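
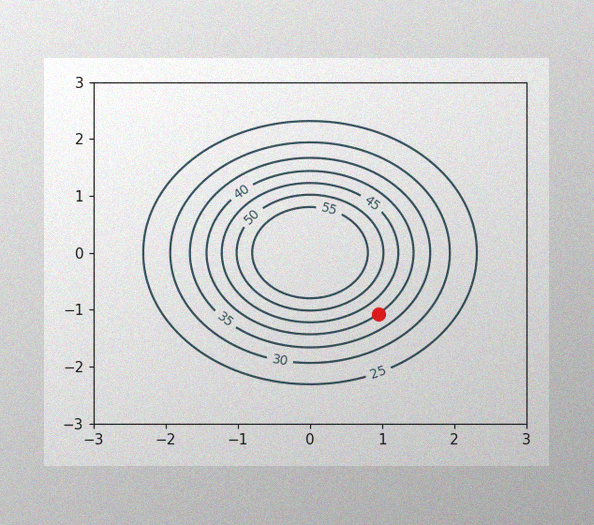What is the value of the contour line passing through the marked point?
40

The image has some photo noise and uneven lighting. The marked point sits on the contour labelled 40.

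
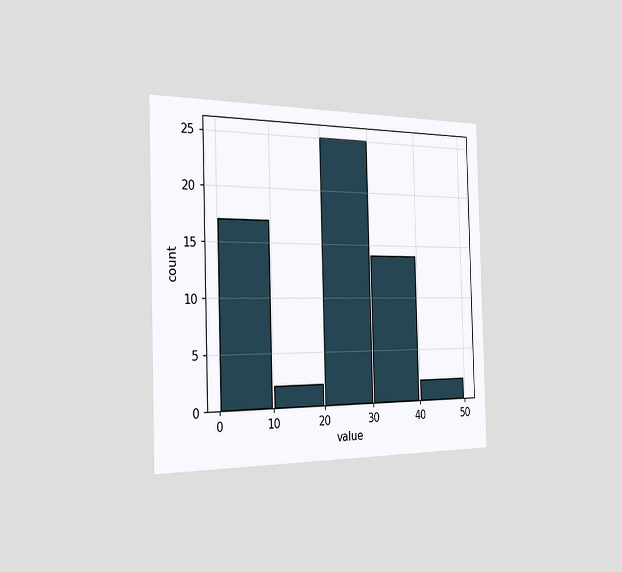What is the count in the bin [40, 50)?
2

The chart is viewed slightly from the left. The [40, 50) bin has height 2.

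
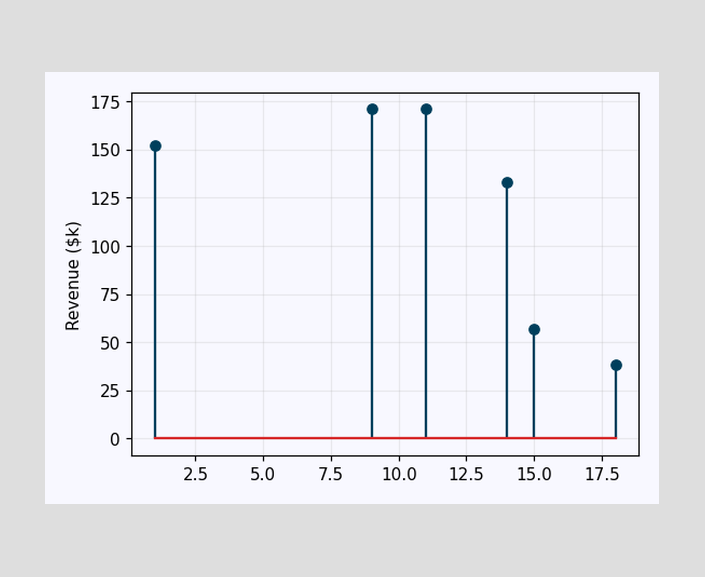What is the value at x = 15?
$57k

The stem at x=15 reaches $57k.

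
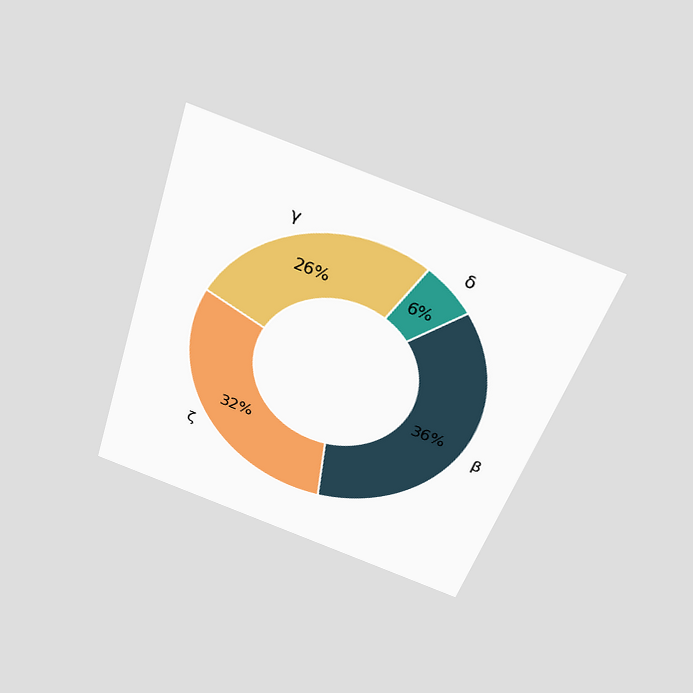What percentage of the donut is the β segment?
The chart is tilted about 18° clockwise and viewed slightly from above. The β segment takes up 36% of the ring.

36%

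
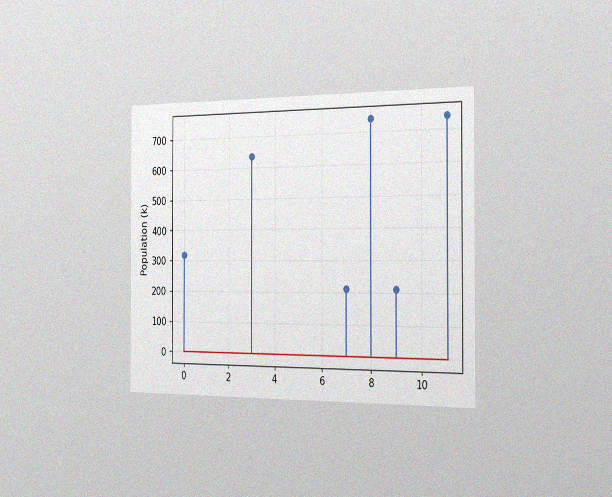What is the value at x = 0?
The chart is viewed slightly from the right, with some photo noise. The stem at x=0 reaches 318k.

318k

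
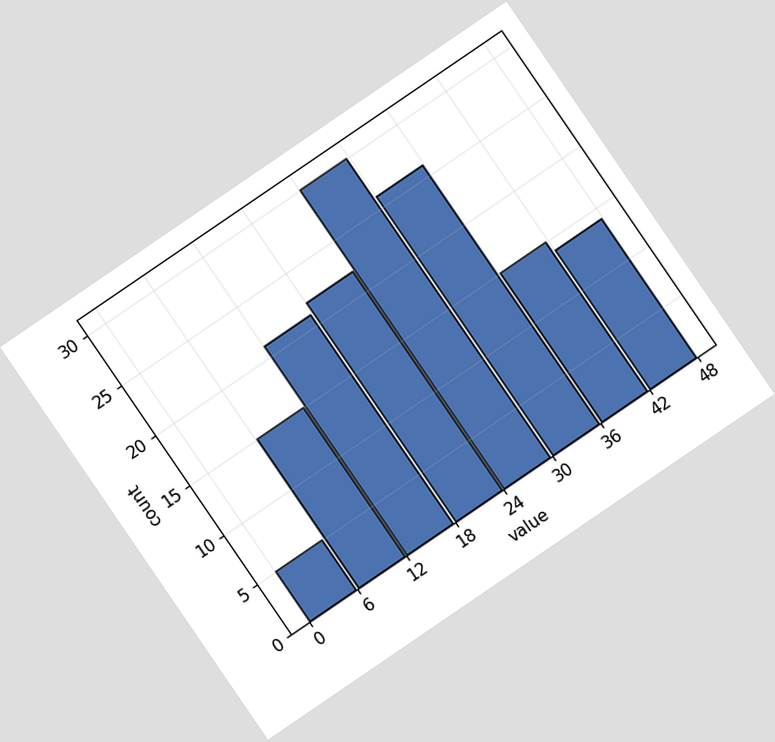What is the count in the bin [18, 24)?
The chart is tilted about 34° counter-clockwise. The [18, 24) bin has height 22.

22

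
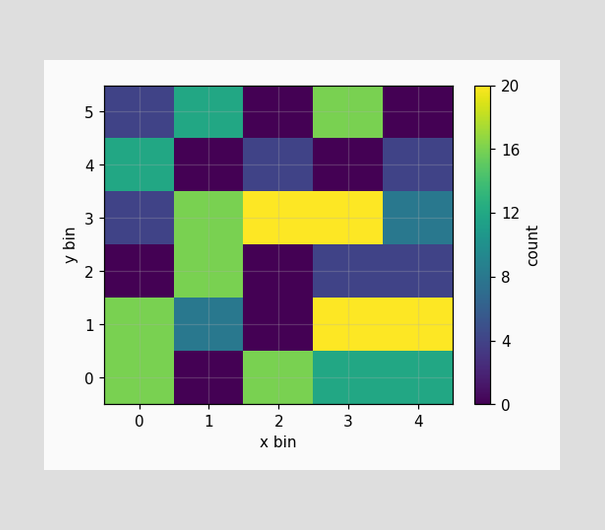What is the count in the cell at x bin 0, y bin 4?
12

Matching the cell (0, 4) against the colorbar gives 12.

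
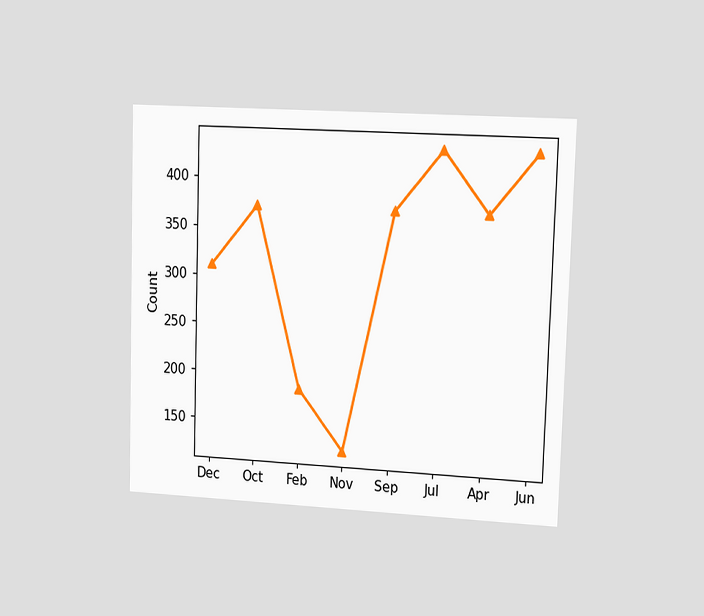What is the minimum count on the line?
The chart is viewed slightly from the right. The lowest point is at Nov, and reading across to the y-axis gives 124.

124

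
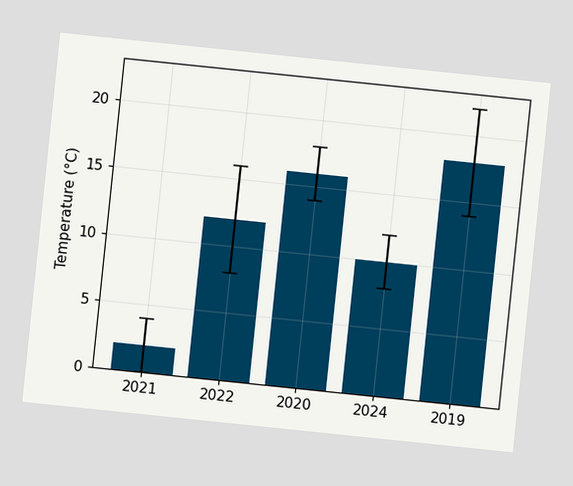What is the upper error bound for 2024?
The chart is tilted about 6° clockwise. The 2024 bar's upper whisker reaches 12°C.

12°C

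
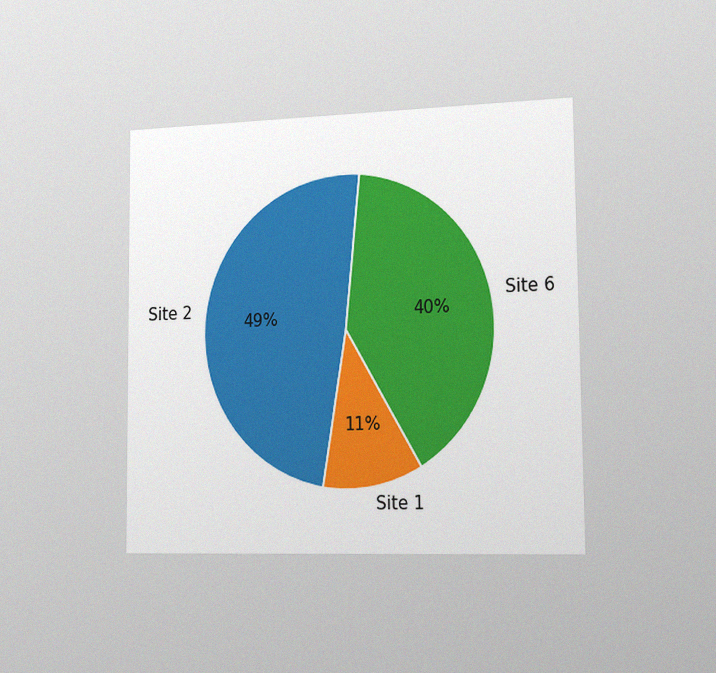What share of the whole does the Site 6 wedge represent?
The chart is viewed slightly from the right, with some photo noise. The Site 6 slice takes up 40% of the pie.

40%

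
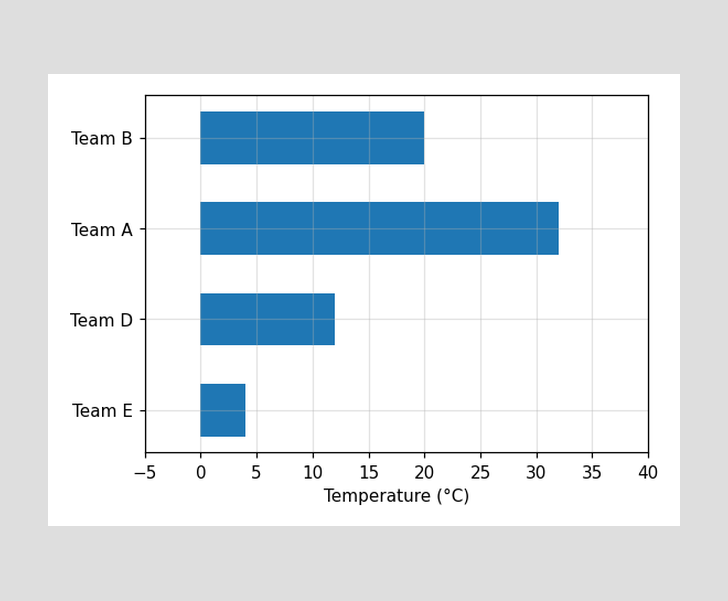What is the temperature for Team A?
32°C

Reading along the chart's x-axis, the Team A bar reaches 32°C.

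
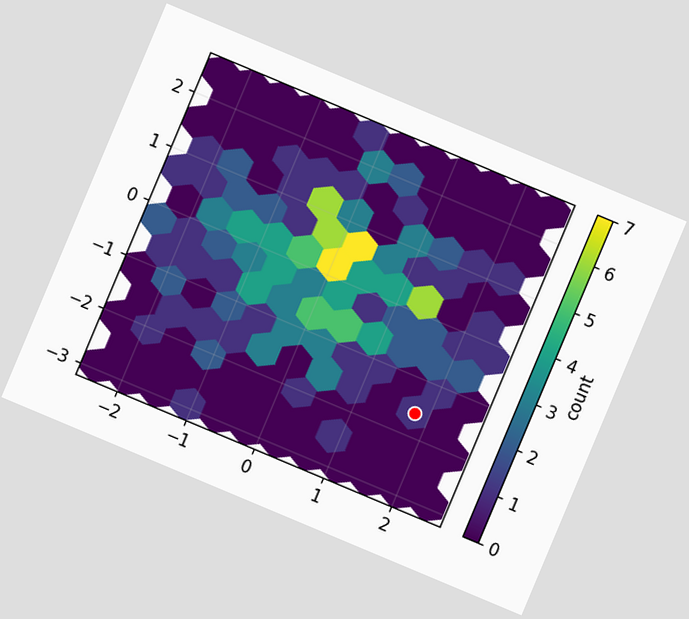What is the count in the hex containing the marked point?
The chart is tilted about 23° clockwise. The marked hex reads 1 on the colorbar.

1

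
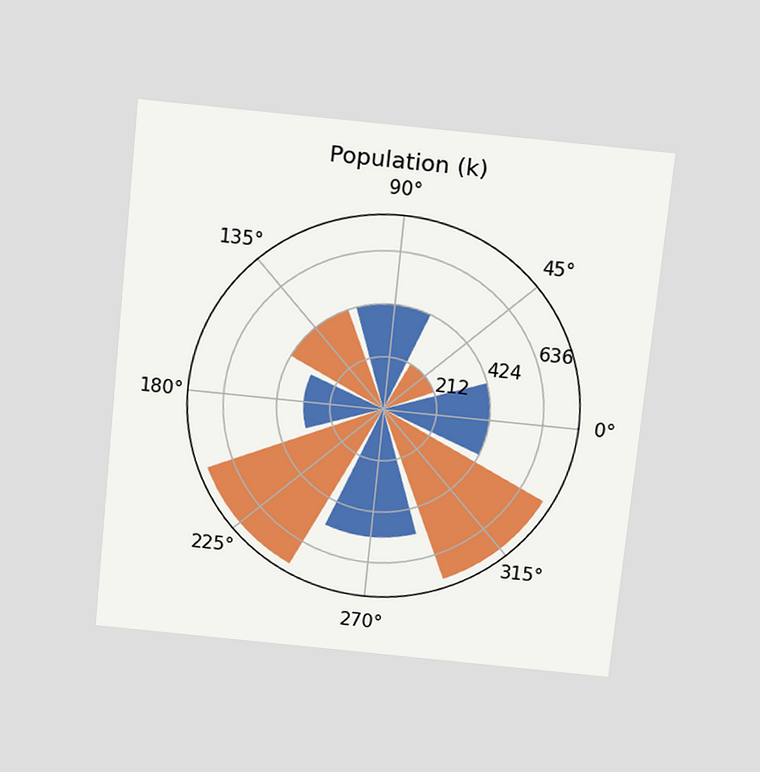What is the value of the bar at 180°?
318k

The chart is tilted about 6° clockwise and viewed slightly from above. The bar at 180° reaches 318k on the radial axis.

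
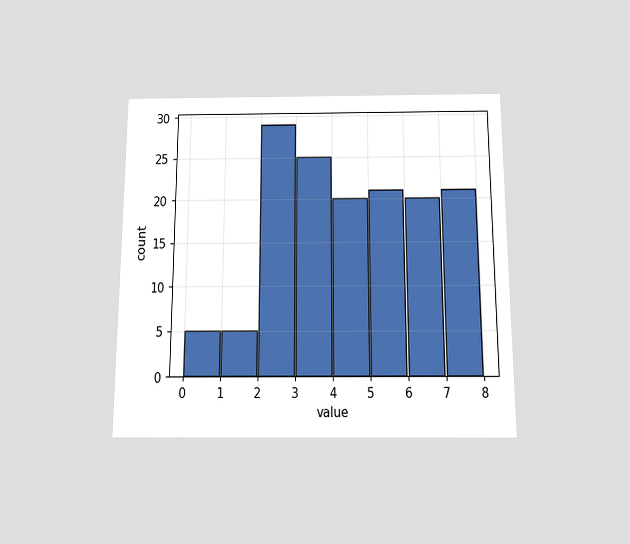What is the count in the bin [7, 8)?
The chart is viewed slightly from below. The [7, 8) bin has height 21.

21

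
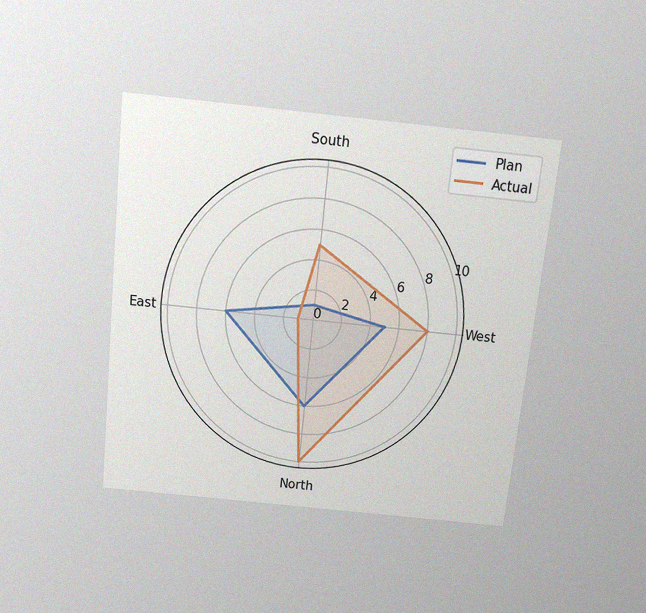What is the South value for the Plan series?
The chart is tilted about 6° clockwise and viewed slightly from above, with some photo noise. On the South axis, Plan reaches 1.

1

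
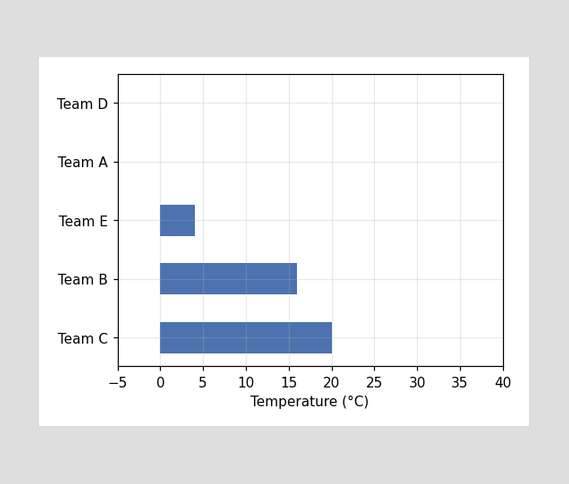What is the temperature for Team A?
Reading along the chart's x-axis, the Team A bar reaches 0°C.

0°C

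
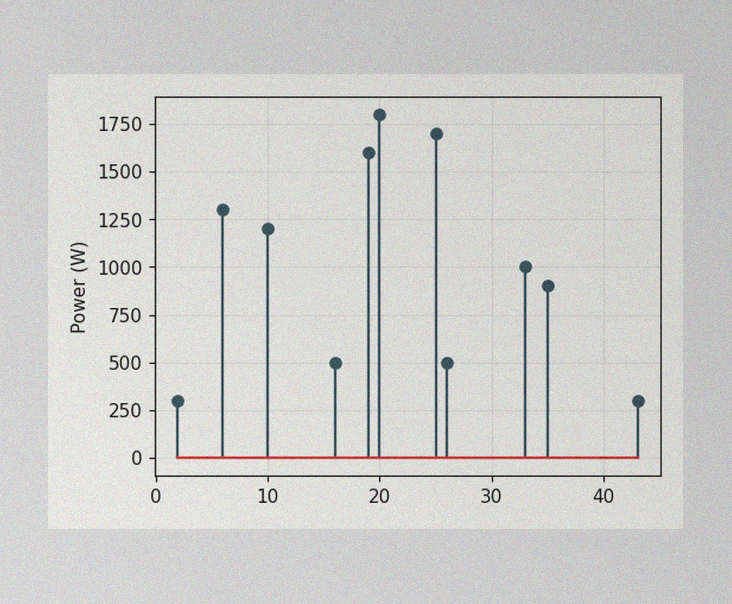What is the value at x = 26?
The image has some photo noise and uneven lighting. The stem at x=26 reaches 500W.

500W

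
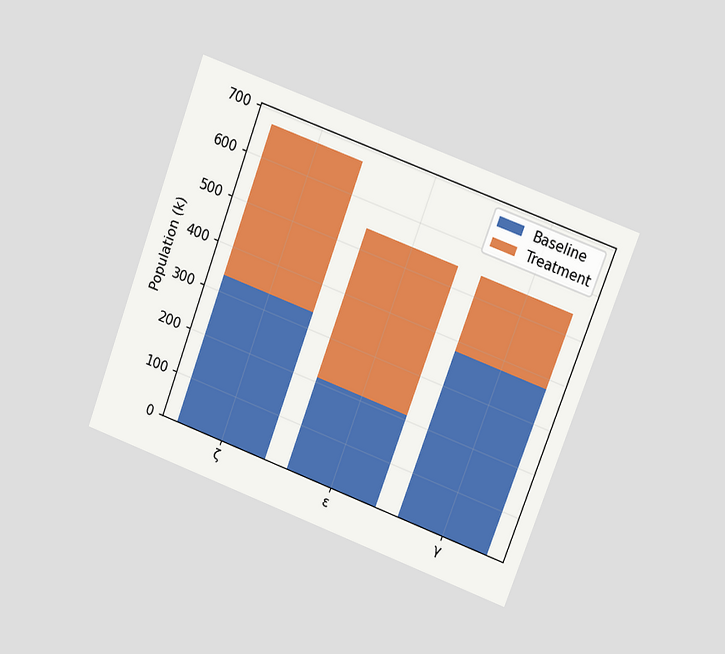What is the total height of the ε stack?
The chart is tilted about 20° clockwise and viewed at a slight angle. The ε stack's top reaches 546k on the y-axis.

546k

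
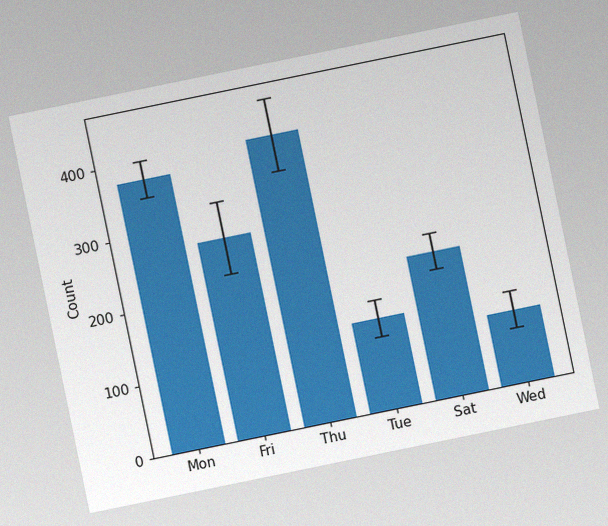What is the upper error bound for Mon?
The chart is tilted about 12° counter-clockwise, with some photo noise. The Mon bar's upper whisker reaches 400.

400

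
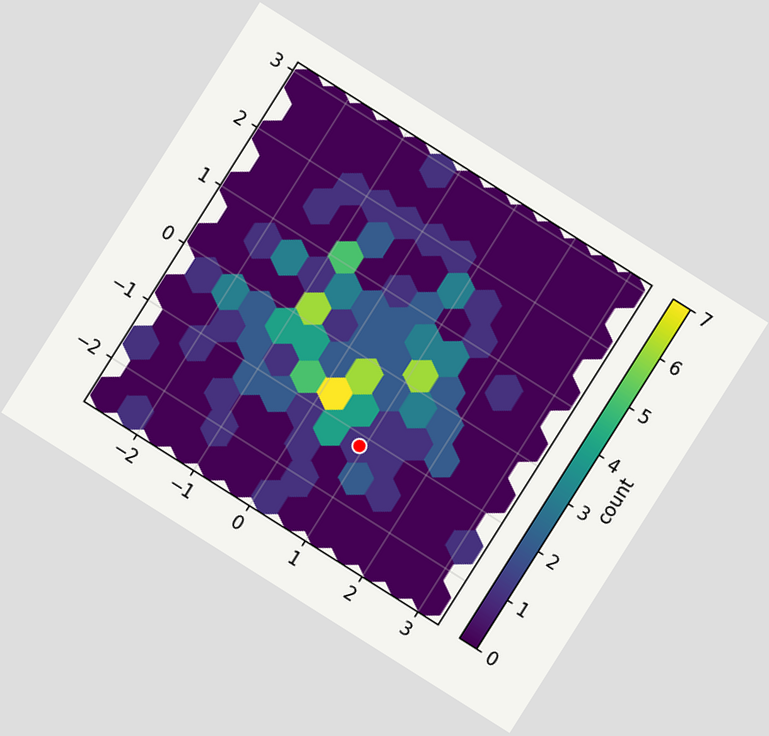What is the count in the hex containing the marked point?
1

The chart is tilted about 32° clockwise. The marked hex reads 1 on the colorbar.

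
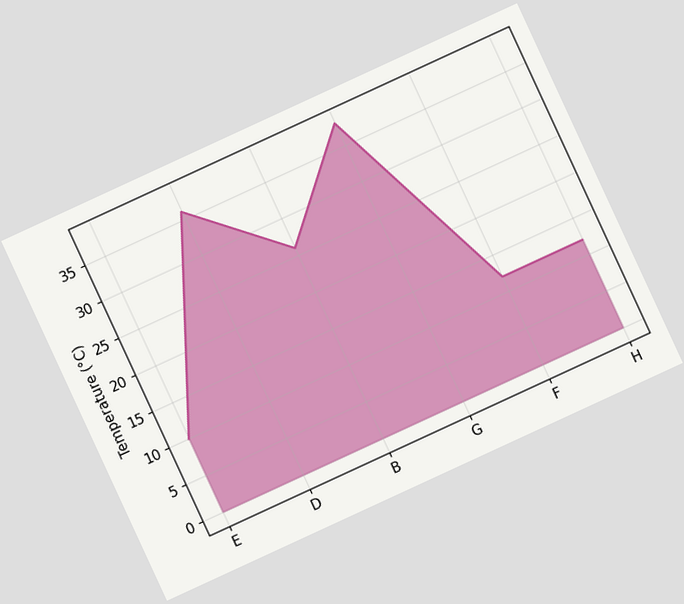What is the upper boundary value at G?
The chart is tilted about 25° counter-clockwise. At G the upper boundary is at 38°C.

38°C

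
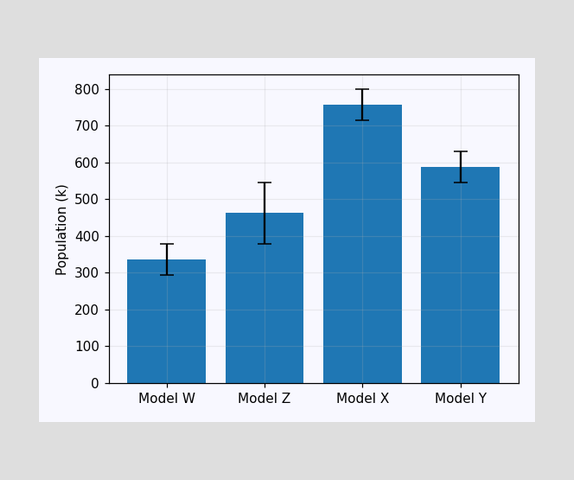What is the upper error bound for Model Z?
The Model Z bar's upper whisker reaches 546k.

546k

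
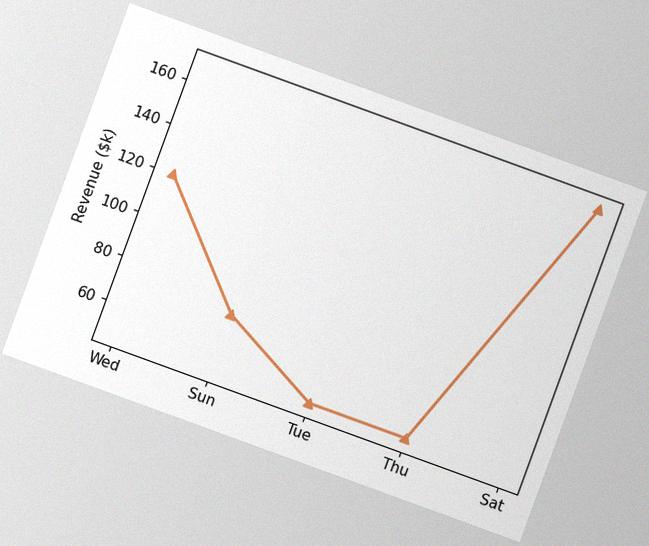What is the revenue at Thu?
The chart is tilted about 20° clockwise, with some photo noise. At Thu, the line is at $48k.

$48k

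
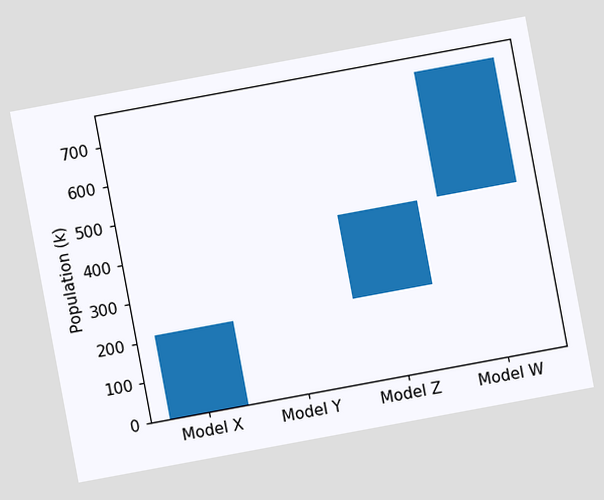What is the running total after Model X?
212k

The chart is tilted about 10° counter-clockwise. After Model X the running total reaches 212k.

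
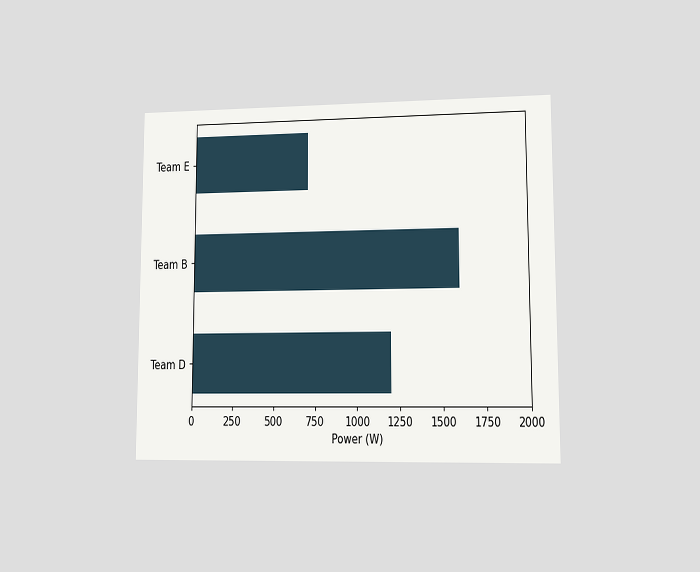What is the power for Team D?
1200W

The chart is viewed at a slight angle. Reading along the chart's x-axis, the Team D bar reaches 1200W.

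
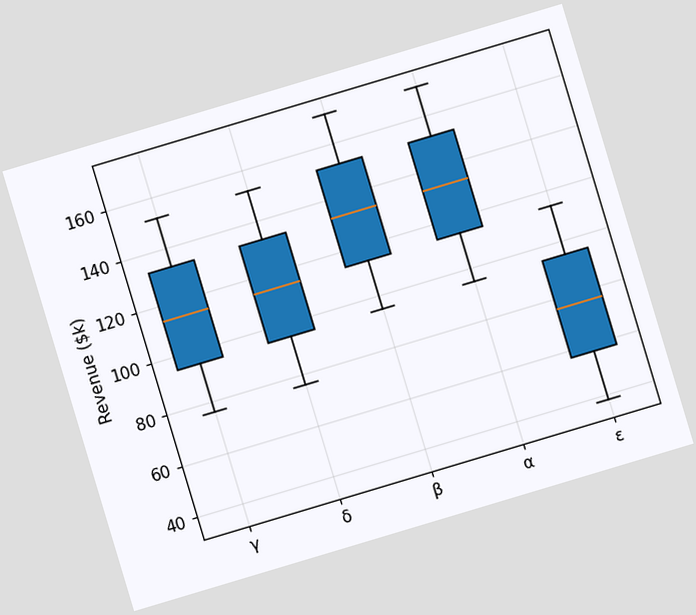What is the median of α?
$133k

The chart is tilted about 17° counter-clockwise. The median line in the α box sits at $133k.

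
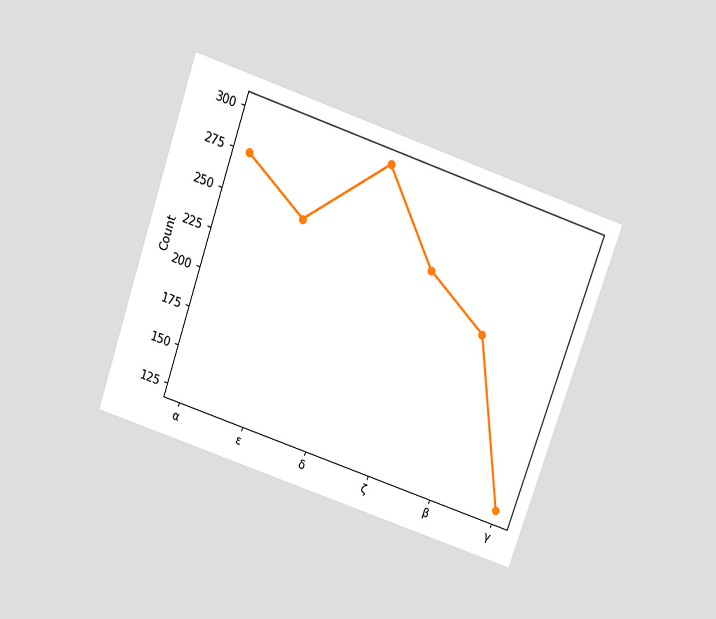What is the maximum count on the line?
The chart is tilted about 19° clockwise and viewed slightly from above. The highest point is at δ, and reading across to the y-axis gives 300.

300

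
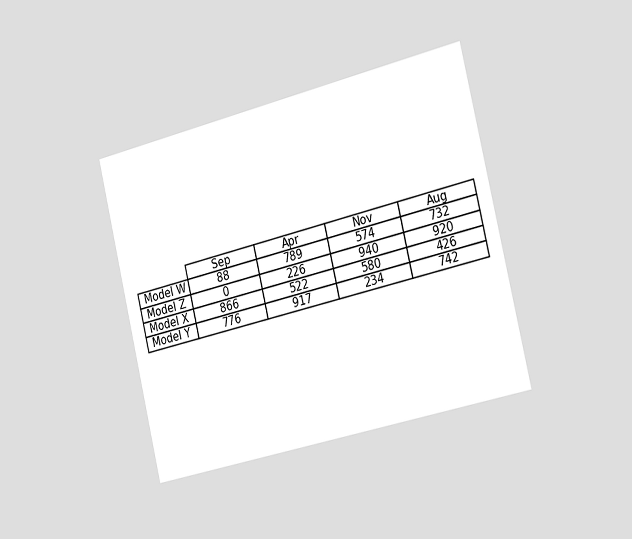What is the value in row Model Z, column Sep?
0

The chart is tilted about 13° counter-clockwise and viewed slightly from the right. The (Model Z, Sep) cell reads 0.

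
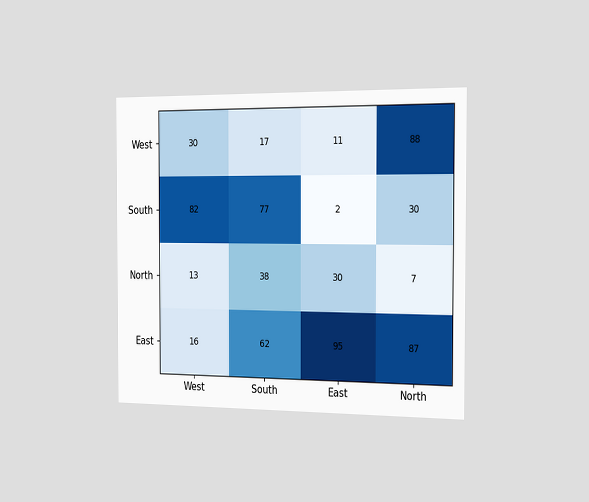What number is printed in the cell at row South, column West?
82

The chart is viewed slightly from the right. The (South, West) cell reads 82.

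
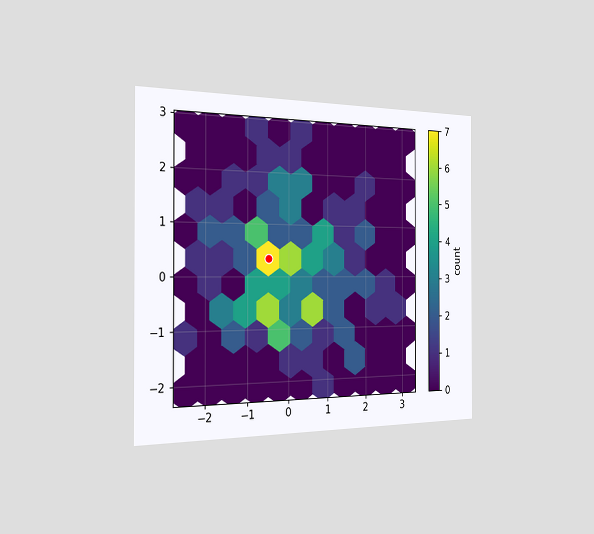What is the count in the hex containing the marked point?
The chart is viewed slightly from the left. The marked hex reads 7 on the colorbar.

7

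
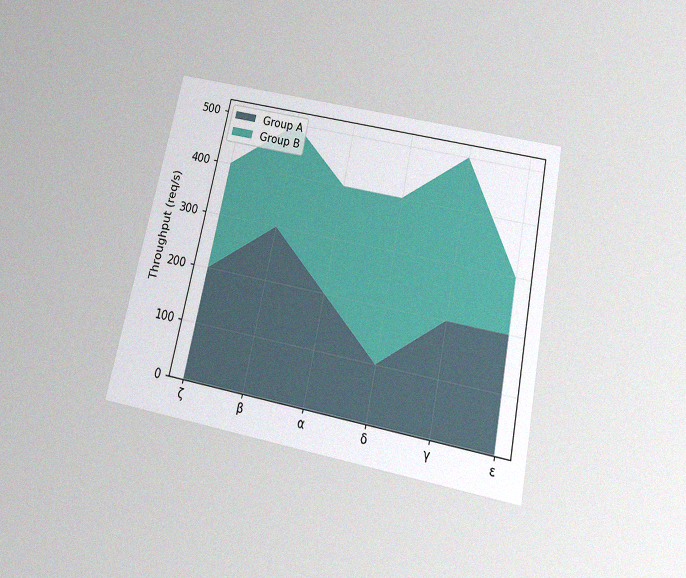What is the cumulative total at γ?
500req/s

The chart is tilted about 12° clockwise and viewed slightly from below, with some photo noise. The stacked total at γ reaches 500req/s.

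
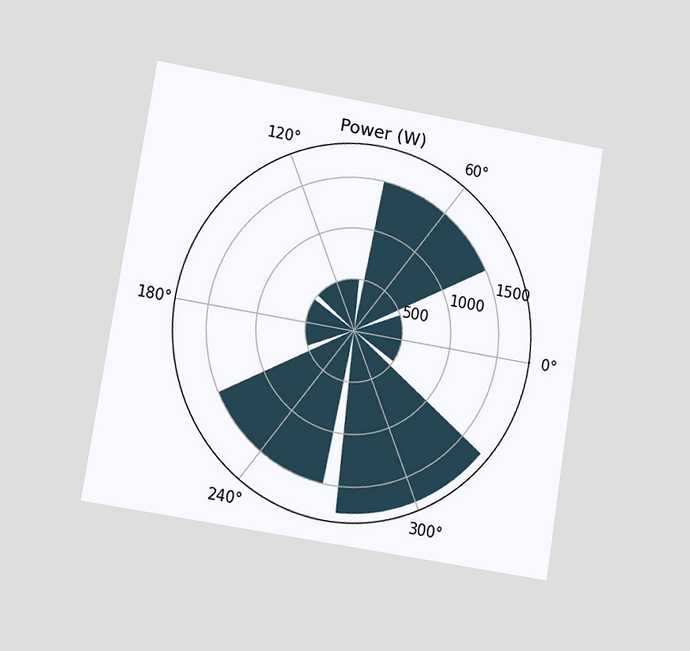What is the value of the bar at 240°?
The chart is tilted about 9° clockwise and viewed at a slight angle. The bar at 240° reaches 1500W on the radial axis.

1500W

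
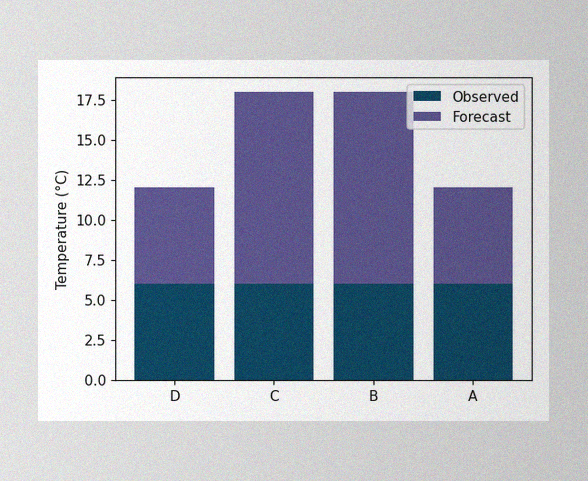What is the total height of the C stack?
The image has some photo noise and uneven lighting. The C stack's top reaches 18°C on the y-axis.

18°C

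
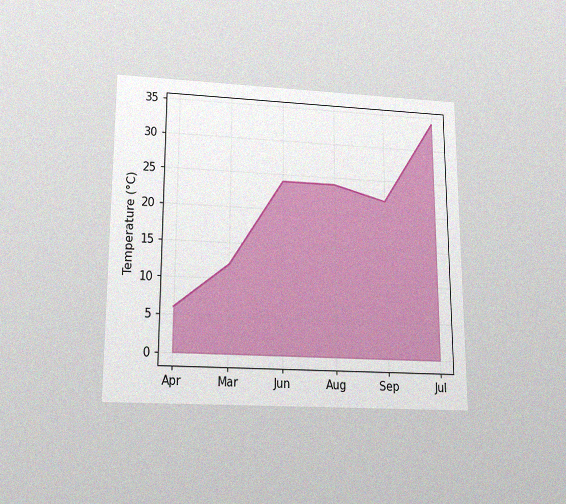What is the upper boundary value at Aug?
24°C

The chart is viewed slightly from below, with some photo noise. At Aug the upper boundary is at 24°C.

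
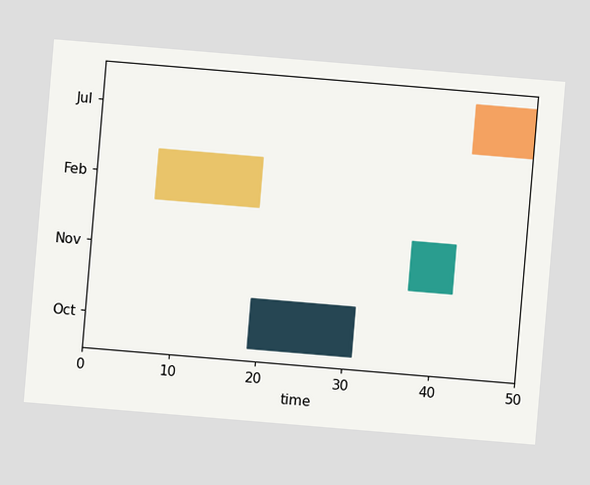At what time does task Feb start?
7

The chart is tilted about 5° clockwise. The Feb bar begins at t=7.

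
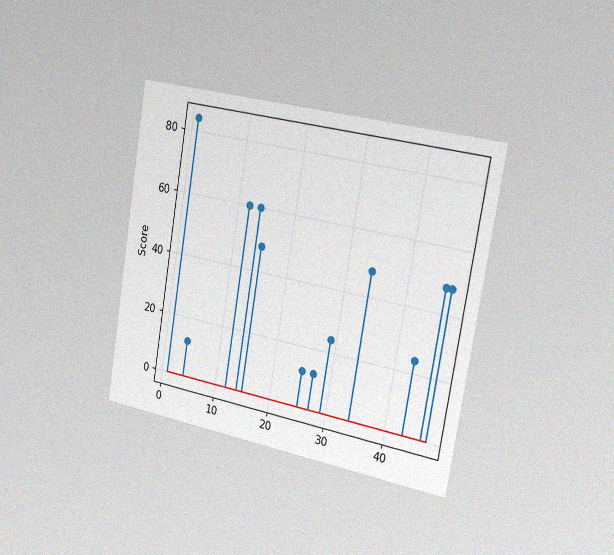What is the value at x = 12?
The chart is tilted about 9° clockwise and viewed slightly from the right, with some photo noise. The stem at x=12 reaches 60.

60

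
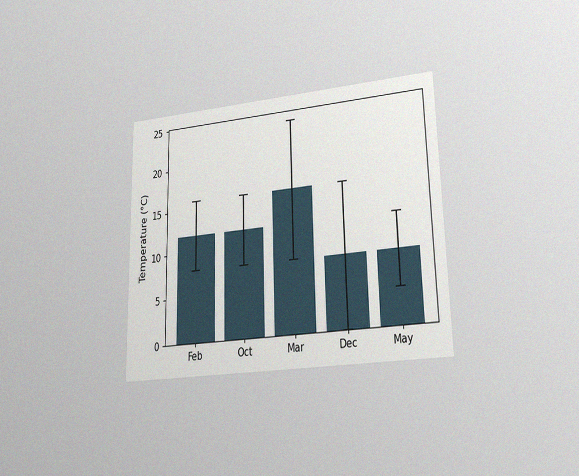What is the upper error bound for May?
The chart is viewed at a slight angle, with some photo noise. The May bar's upper whisker reaches 12°C.

12°C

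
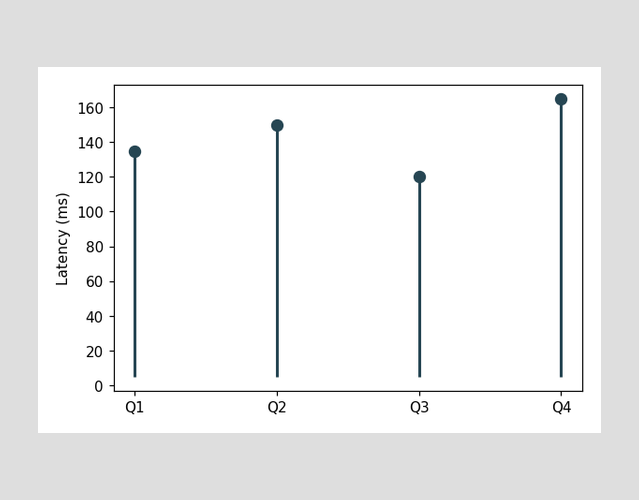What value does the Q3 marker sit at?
120ms

The Q3 marker sits at 120ms.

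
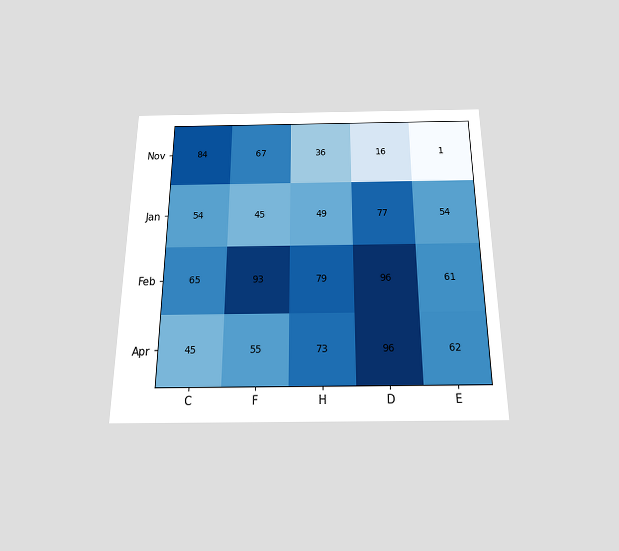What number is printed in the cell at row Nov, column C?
84

The chart is viewed slightly from below. The (Nov, C) cell reads 84.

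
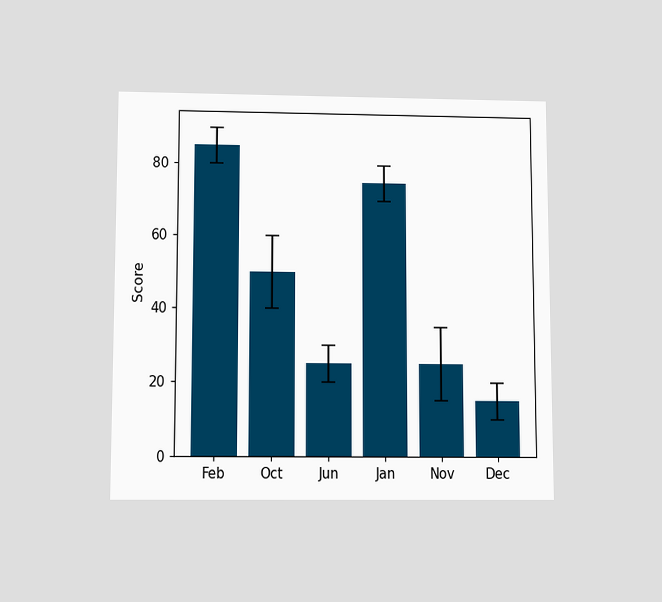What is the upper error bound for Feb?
The chart is viewed slightly from below. The Feb bar's upper whisker reaches 90.

90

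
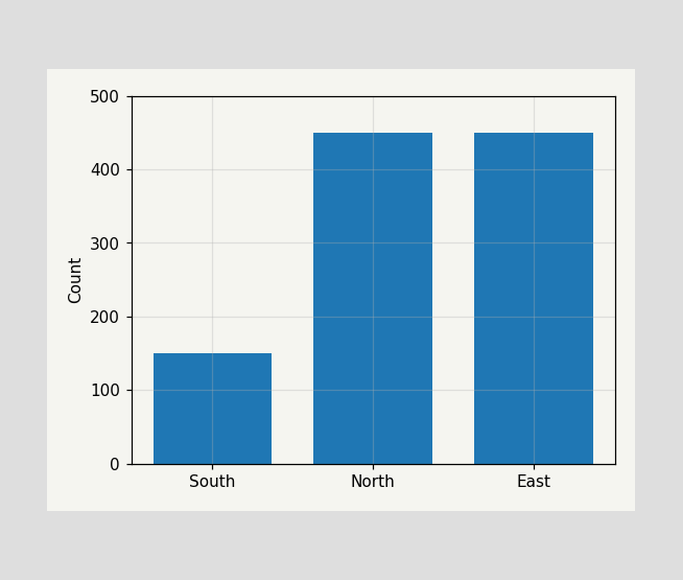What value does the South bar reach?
Reading along the chart's y-axis, the South bar reaches 150.

150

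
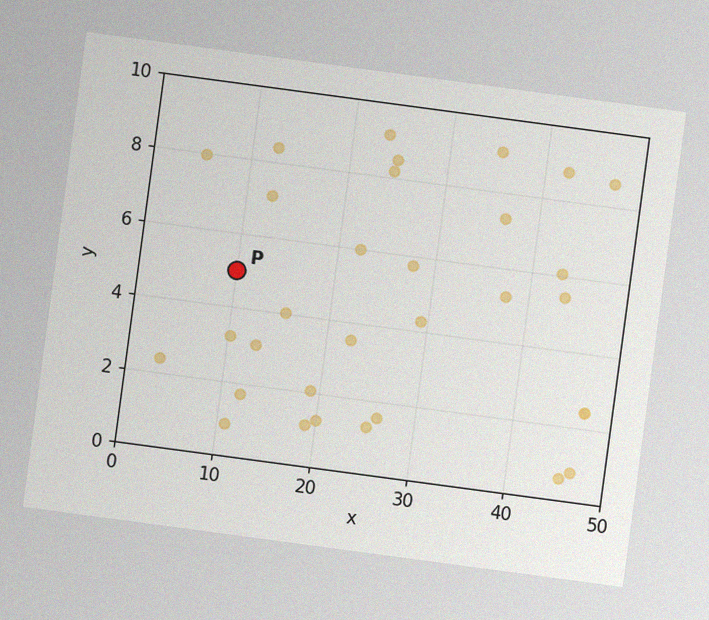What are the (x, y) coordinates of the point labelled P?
The chart is tilted about 8° clockwise, with some photo noise. Following the gridlines from P to each axis, P sits at (10, 5).

(10, 5)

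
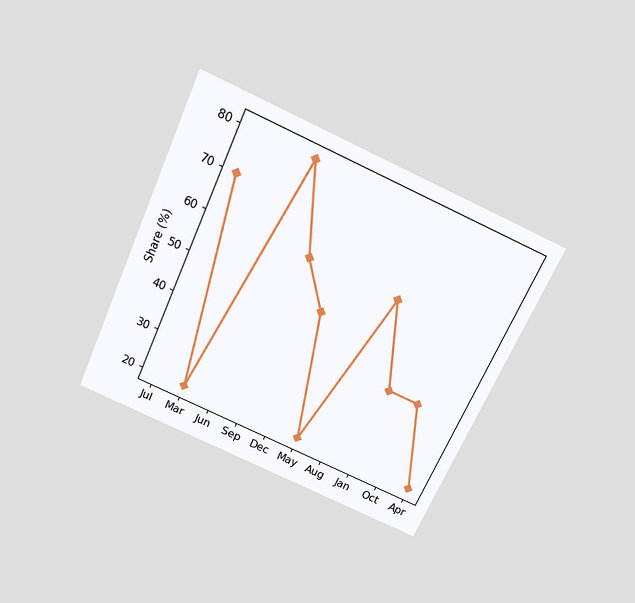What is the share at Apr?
The chart is tilted about 24° clockwise and viewed slightly from above. At Apr, the line is at 20%.

20%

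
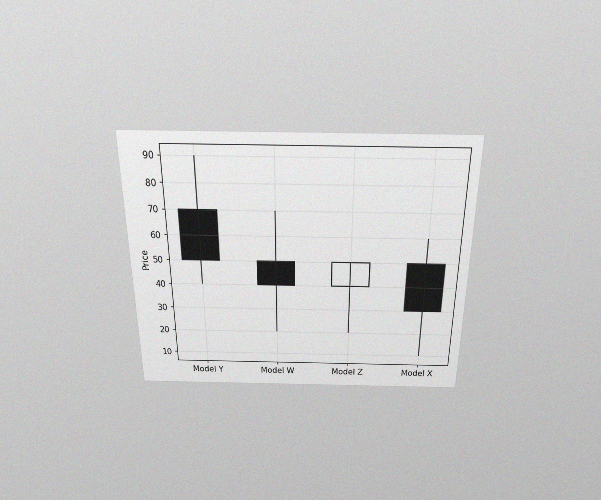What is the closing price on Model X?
30

The chart is viewed slightly from above, with some photo noise. The Model X candle closes at 30.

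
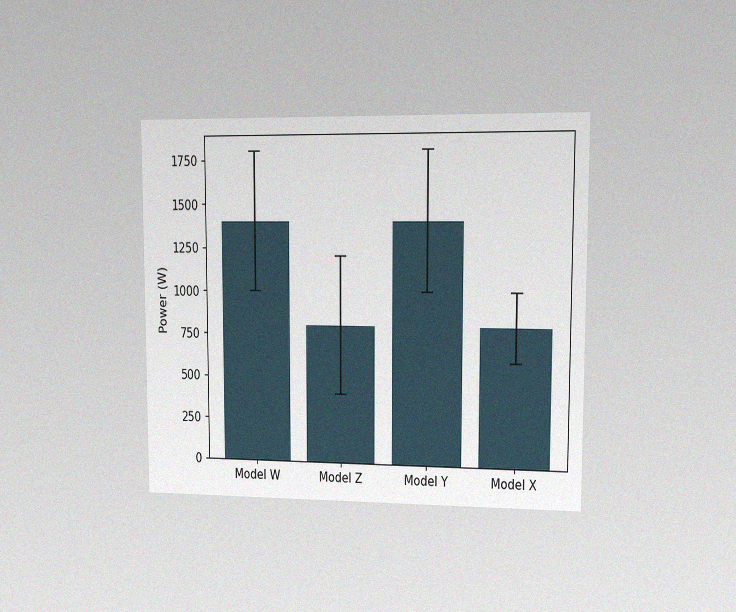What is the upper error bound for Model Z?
1200W

The chart is viewed at a slight angle, with some photo noise. The Model Z bar's upper whisker reaches 1200W.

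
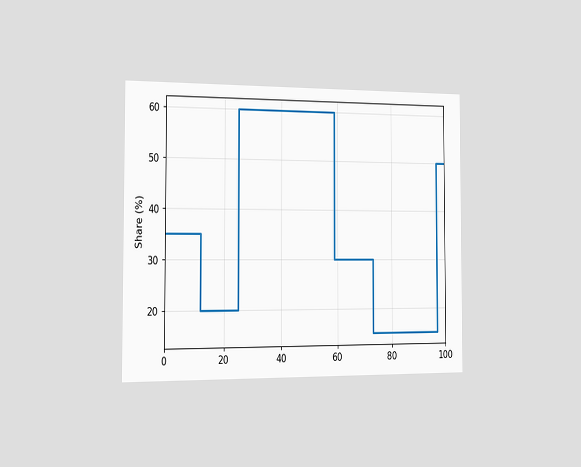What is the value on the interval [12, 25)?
20%

The chart is viewed slightly from the left. On [12, 25) the step sits at 20%.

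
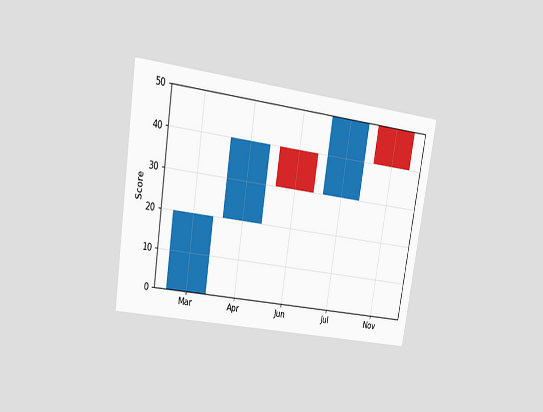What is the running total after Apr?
40

The chart is tilted about 9° clockwise and viewed at a slight angle. After Apr the running total reaches 40.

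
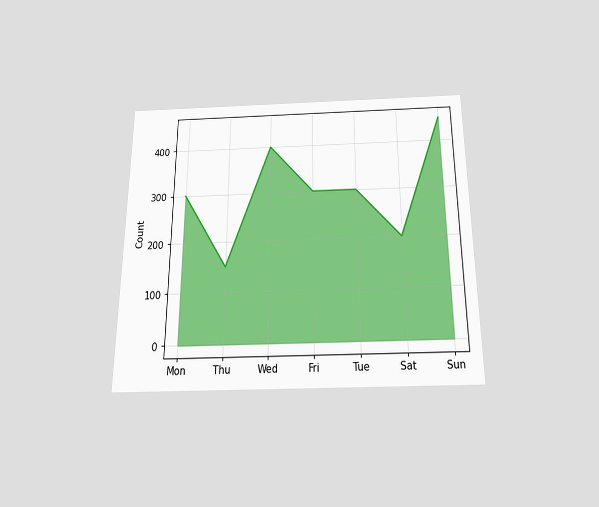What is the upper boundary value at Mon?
The chart is viewed slightly from below. At Mon the upper boundary is at 300.

300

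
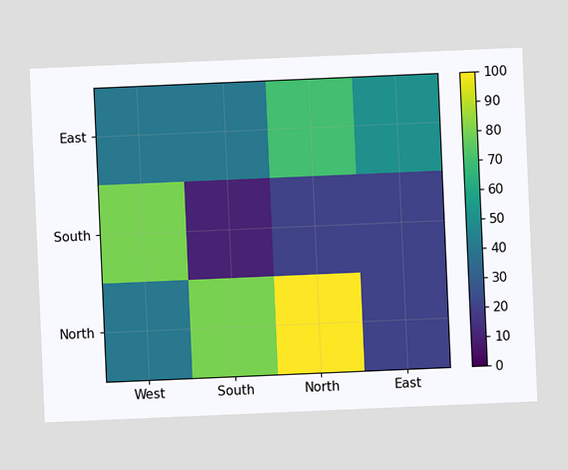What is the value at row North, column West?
40

The chart is tilted about 2° counter-clockwise. Matching cell (North, West) against the colorbar gives 40.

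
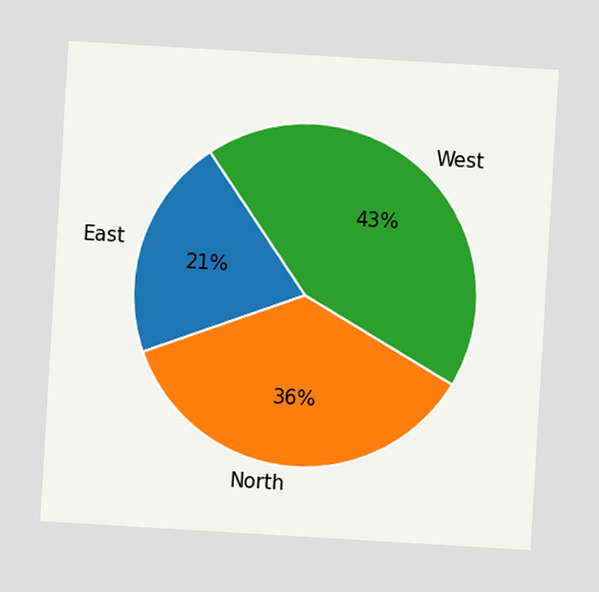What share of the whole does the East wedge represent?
The chart is tilted about 3° clockwise. The East slice takes up 21% of the pie.

21%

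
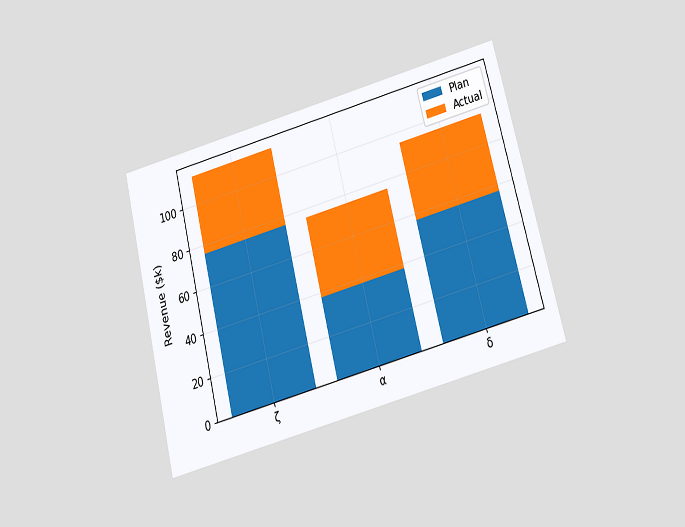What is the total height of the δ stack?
$95k

The chart is tilted about 14° counter-clockwise and viewed slightly from below. The δ stack's top reaches $95k on the y-axis.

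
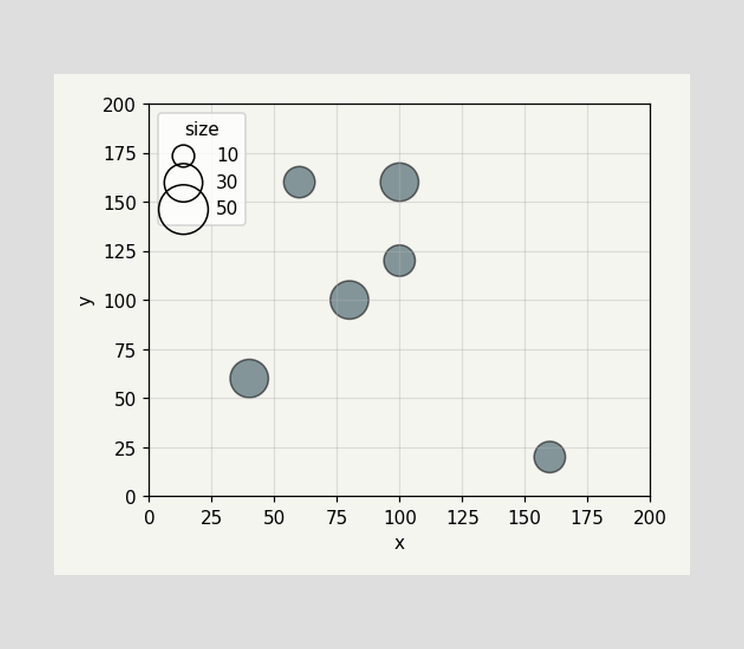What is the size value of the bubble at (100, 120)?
20

Matching the bubble at (100, 120) against the size legend gives 20.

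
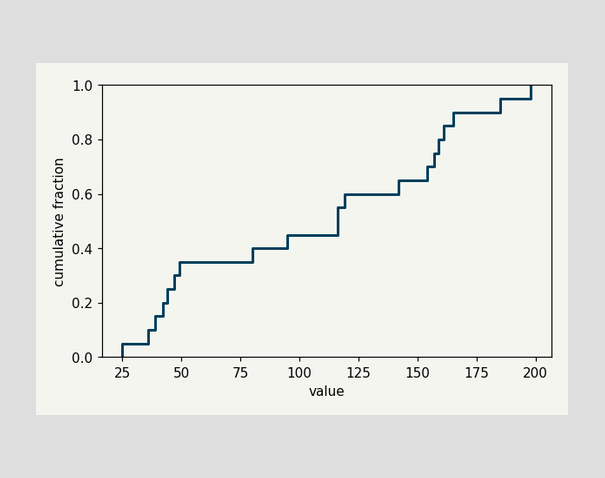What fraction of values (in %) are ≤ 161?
At x=161 the ECDF step is at 85%.

85%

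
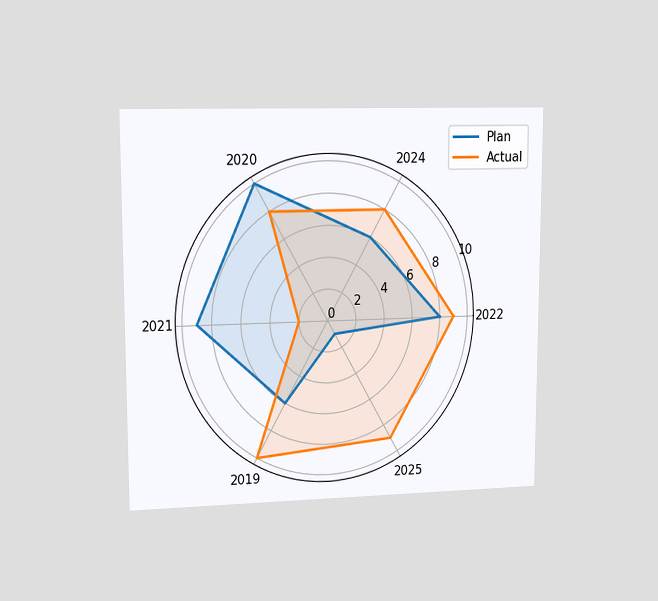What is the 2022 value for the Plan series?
8

The chart is viewed at a slight angle. On the 2022 axis, Plan reaches 8.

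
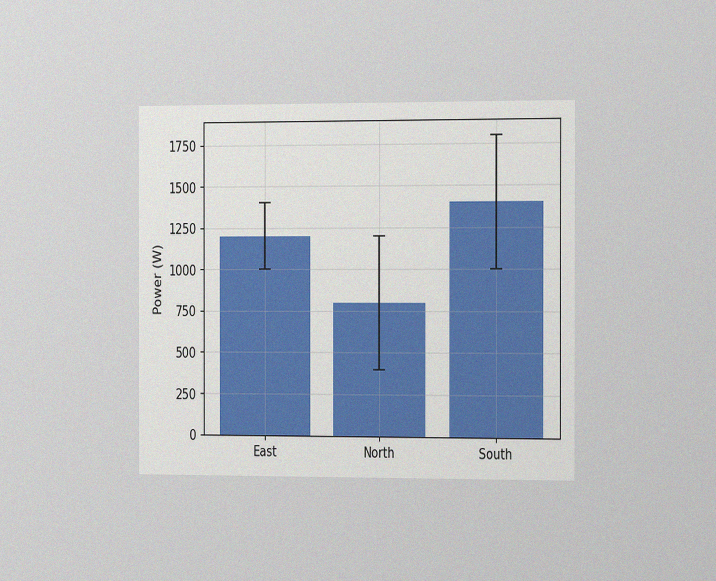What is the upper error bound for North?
The chart is viewed slightly from the right, with some photo noise. The North bar's upper whisker reaches 1200W.

1200W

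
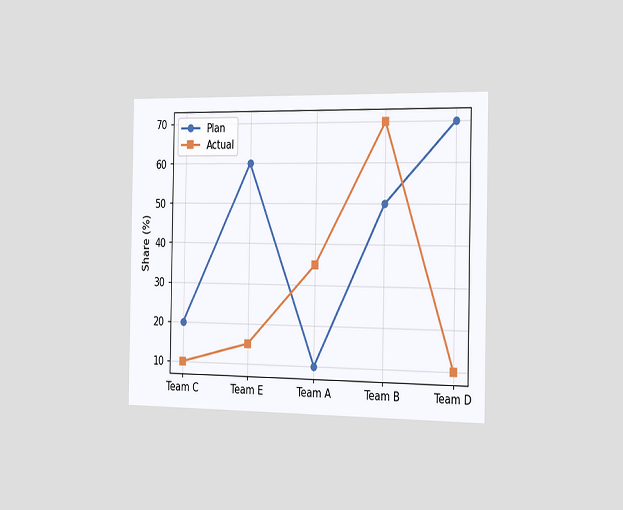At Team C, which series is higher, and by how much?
The chart is viewed slightly from the right. At Team C, Plan sits above the other line by 10%.

Plan, by 10%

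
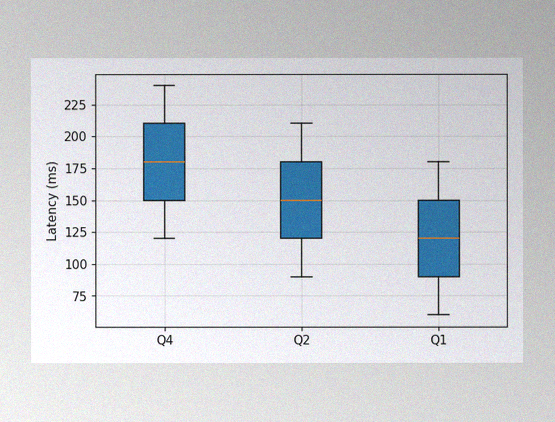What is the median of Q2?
150ms

The image has some photo noise and uneven lighting. The median line in the Q2 box sits at 150ms.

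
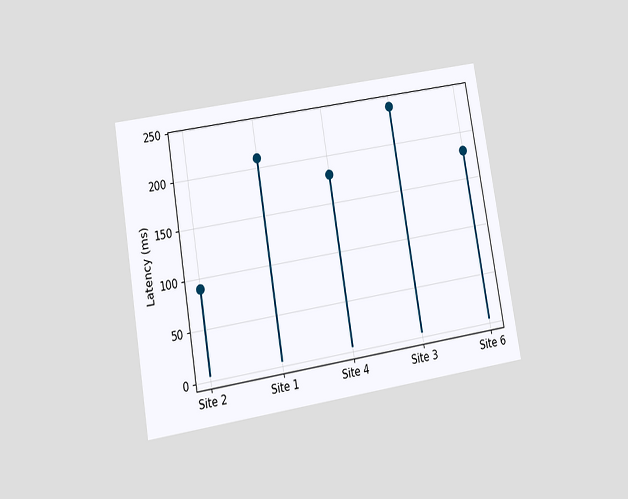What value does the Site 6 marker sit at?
180ms

The chart is tilted about 10° counter-clockwise and viewed at a slight angle. The Site 6 marker sits at 180ms.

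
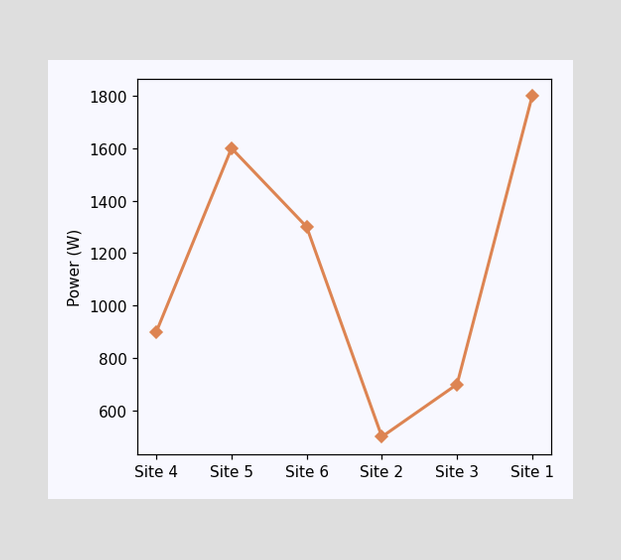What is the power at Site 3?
700W

At Site 3, the line is at 700W.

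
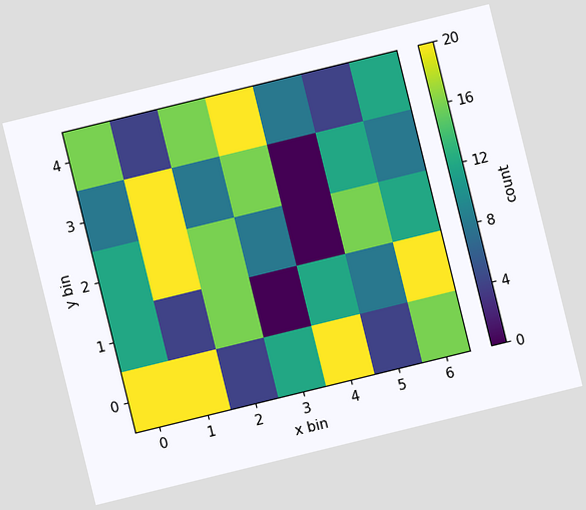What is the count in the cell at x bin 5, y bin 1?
8

The chart is tilted about 14° counter-clockwise. Matching the cell (5, 1) against the colorbar gives 8.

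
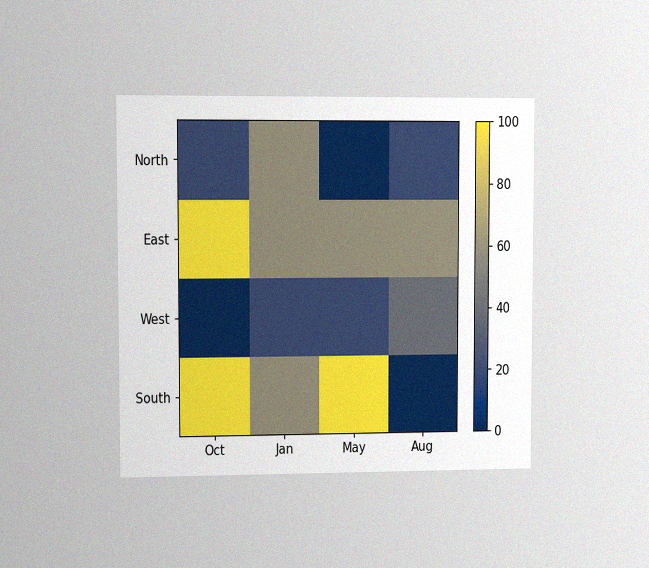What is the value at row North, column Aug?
20

The chart is viewed slightly from the left, with some photo noise. Matching cell (North, Aug) against the colorbar gives 20.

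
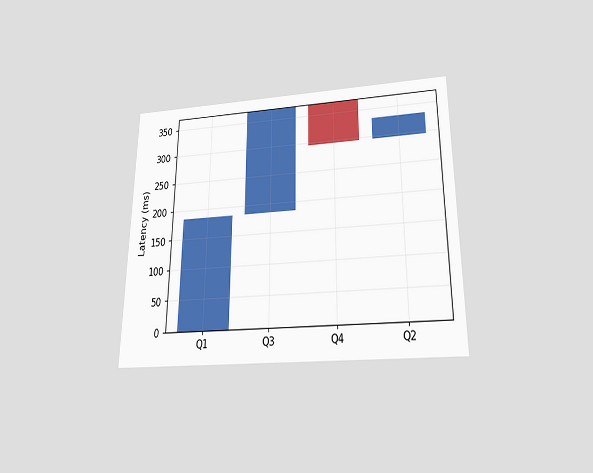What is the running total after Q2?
The chart is viewed slightly from below. After Q2 the running total reaches 333ms.

333ms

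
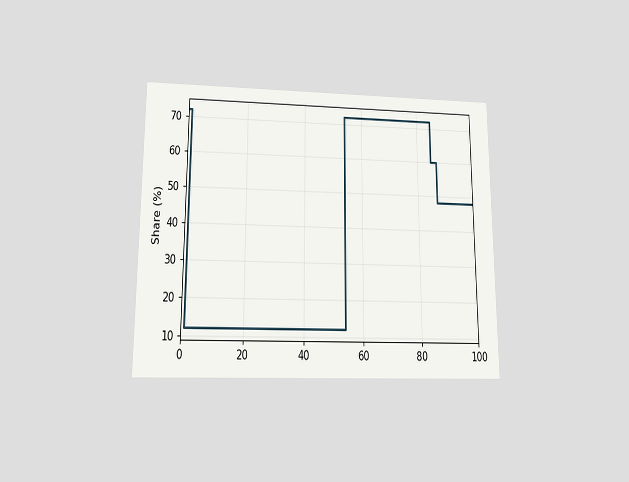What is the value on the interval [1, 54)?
The chart is viewed slightly from below. On [1, 54) the step sits at 12%.

12%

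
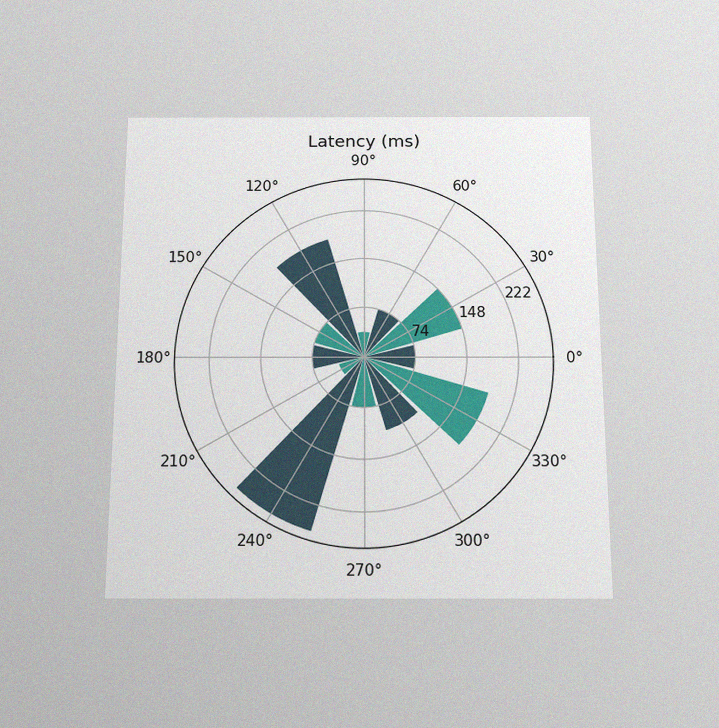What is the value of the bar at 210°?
The chart is viewed slightly from below, with some photo noise. The bar at 210° reaches 37ms on the radial axis.

37ms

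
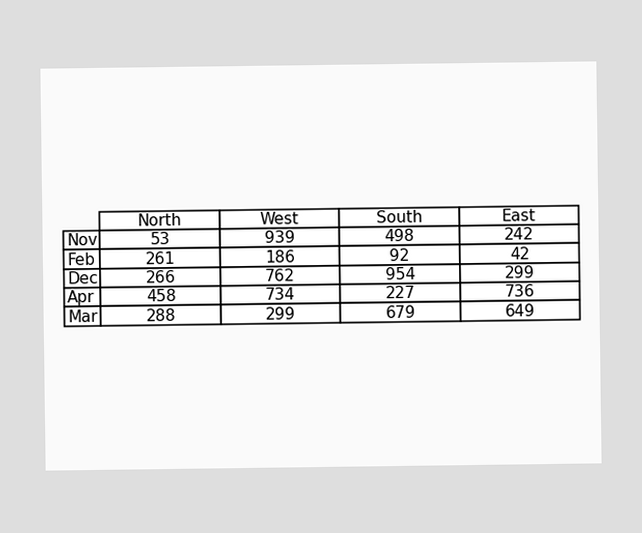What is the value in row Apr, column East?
The (Apr, East) cell reads 736.

736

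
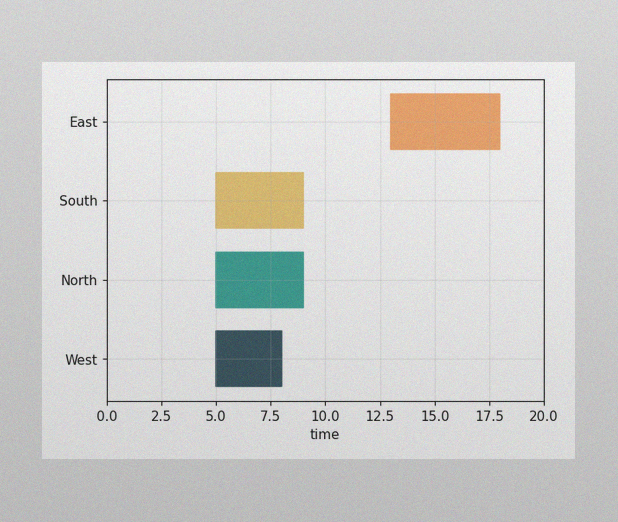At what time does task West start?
5

The image has some photo noise and uneven lighting. The West bar begins at t=5.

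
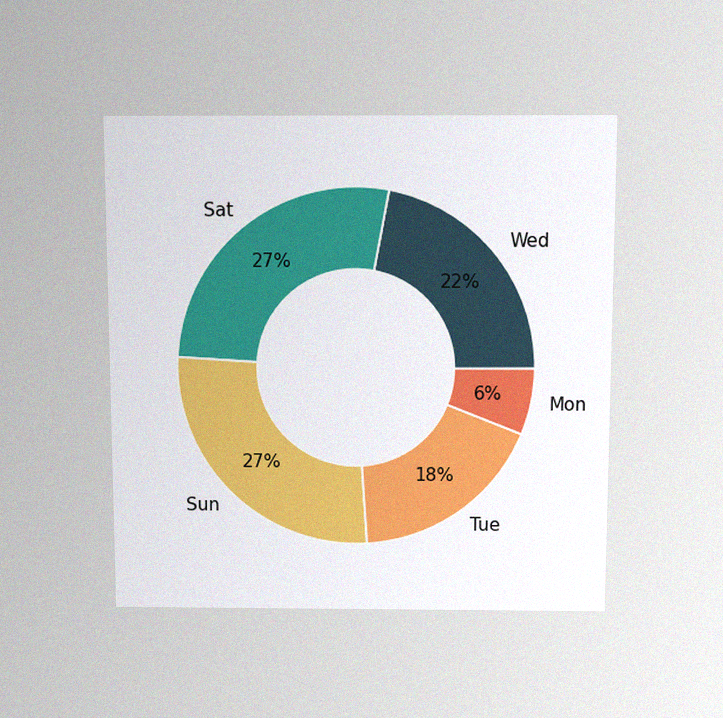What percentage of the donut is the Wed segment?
The chart is viewed slightly from above, with some photo noise. The Wed segment takes up 22% of the ring.

22%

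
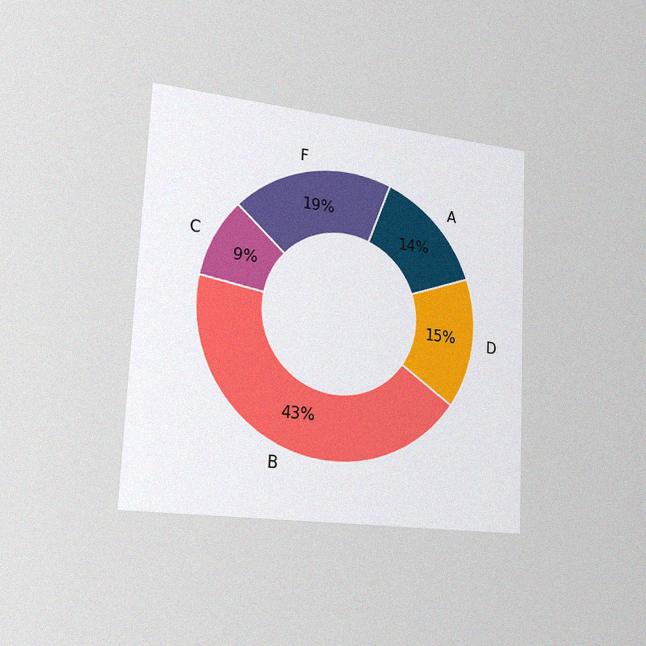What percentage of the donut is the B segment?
The chart is tilted about 3° clockwise and viewed slightly from the left, with some photo noise. The B segment takes up 43% of the ring.

43%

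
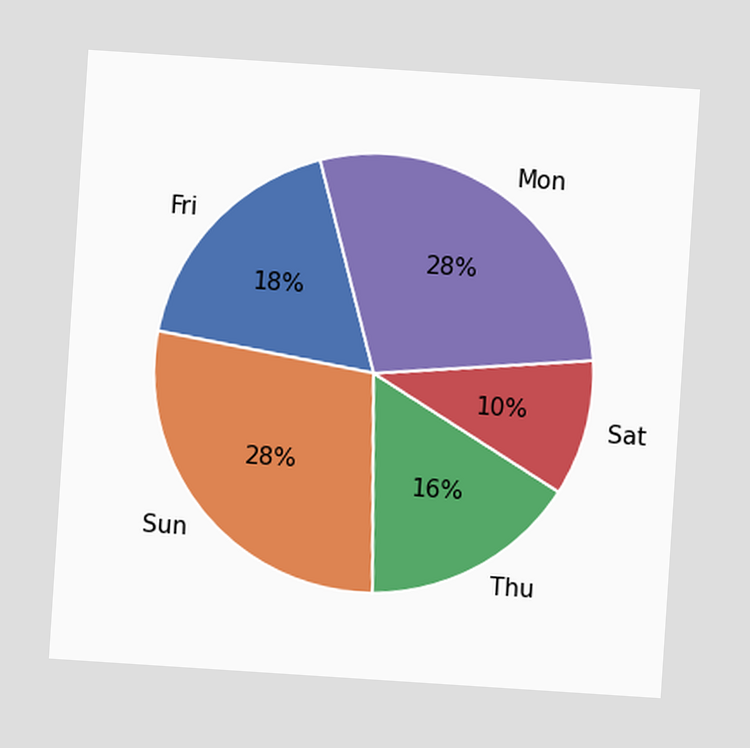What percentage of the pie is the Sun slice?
The chart is tilted about 4° clockwise. The Sun slice takes up 28% of the pie.

28%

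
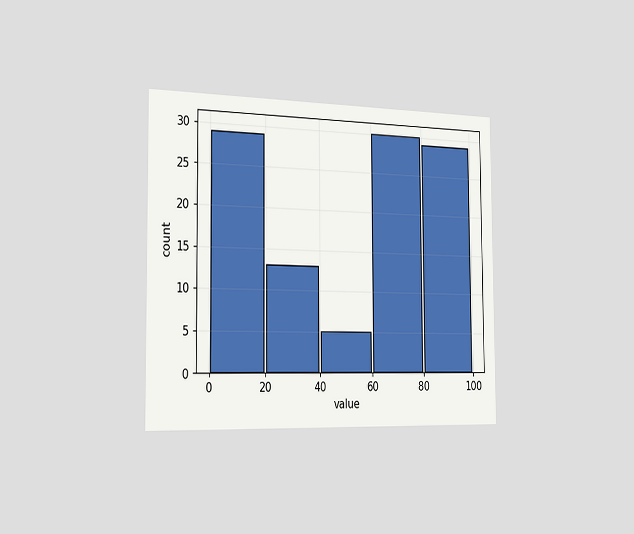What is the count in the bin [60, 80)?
The chart is viewed slightly from the left. The [60, 80) bin has height 30.

30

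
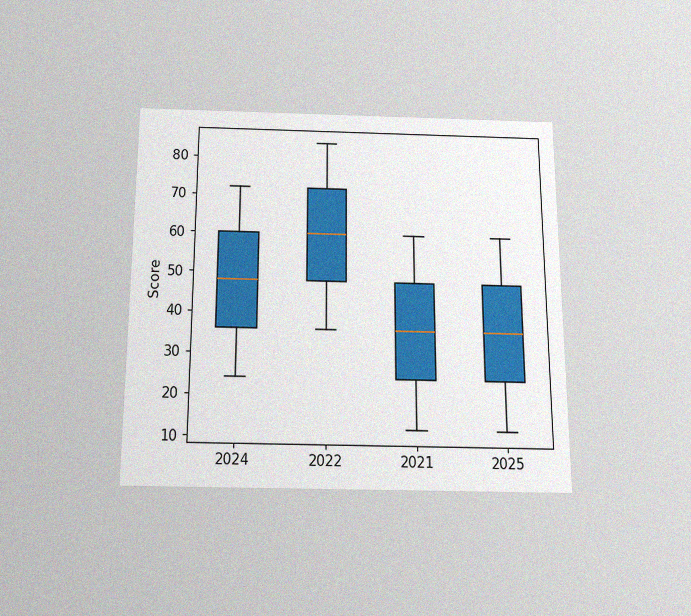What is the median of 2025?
36

The chart is viewed slightly from below, with some photo noise. The median line in the 2025 box sits at 36.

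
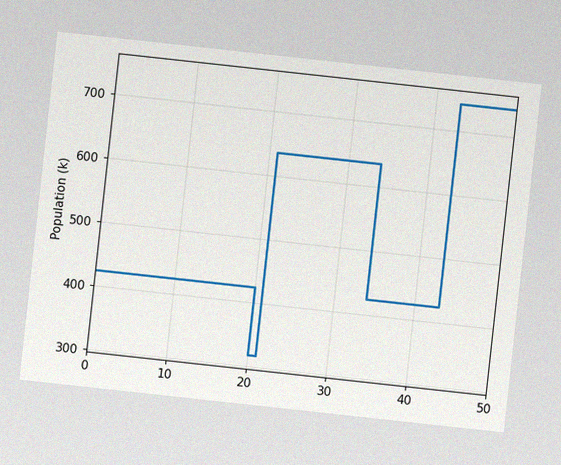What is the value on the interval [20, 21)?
The chart is tilted about 6° clockwise, with some photo noise. On [20, 21) the step sits at 318k.

318k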